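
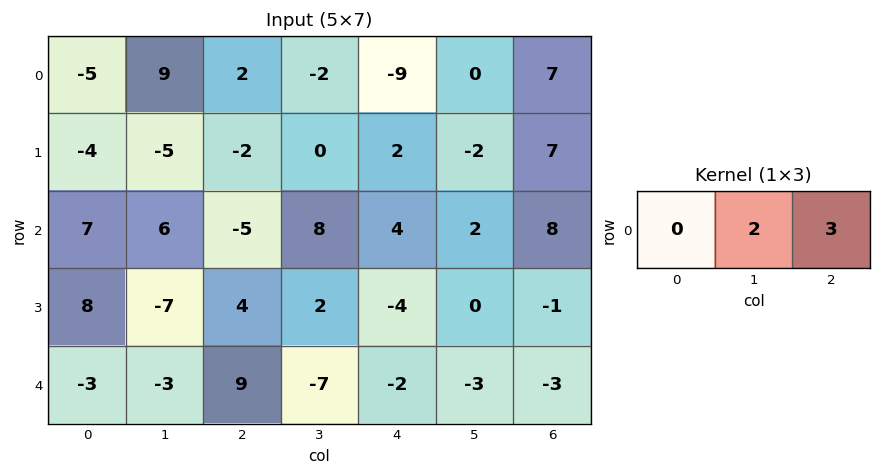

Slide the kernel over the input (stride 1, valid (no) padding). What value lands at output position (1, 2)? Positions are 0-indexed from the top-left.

The receptive field on the input at this output position is [-2 0 2]. Elementwise product with the kernel and sum: 0·2 + 2·3.

6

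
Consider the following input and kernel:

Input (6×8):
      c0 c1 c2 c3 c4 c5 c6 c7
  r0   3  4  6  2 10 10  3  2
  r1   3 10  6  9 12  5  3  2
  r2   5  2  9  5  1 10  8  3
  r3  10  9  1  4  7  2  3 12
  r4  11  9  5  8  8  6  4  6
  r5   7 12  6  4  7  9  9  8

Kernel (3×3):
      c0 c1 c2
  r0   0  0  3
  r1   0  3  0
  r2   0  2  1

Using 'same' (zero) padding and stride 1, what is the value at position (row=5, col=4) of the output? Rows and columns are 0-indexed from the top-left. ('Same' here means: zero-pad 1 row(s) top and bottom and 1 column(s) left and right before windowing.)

The receptive field on the zero-padded input at this output position is [8 8 6 / 4 7 9 / 0 0 0]. Elementwise product with the kernel and sum: 6·3 + 7·3 + 0·2 + 0·1.

39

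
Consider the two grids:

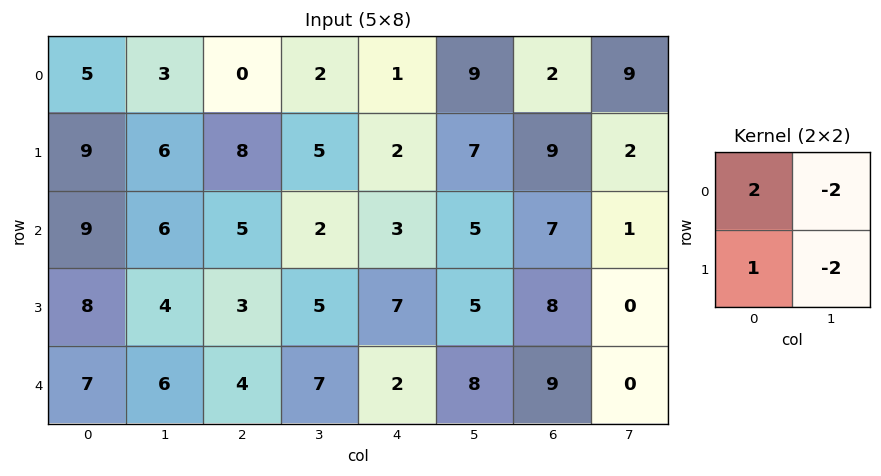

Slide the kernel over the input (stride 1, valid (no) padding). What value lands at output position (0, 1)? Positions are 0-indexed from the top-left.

The receptive field on the input at this output position is [3 0 / 6 8]. Elementwise product with the kernel and sum: 3·2 + 0·-2 + 6·1 + 8·-2.

-4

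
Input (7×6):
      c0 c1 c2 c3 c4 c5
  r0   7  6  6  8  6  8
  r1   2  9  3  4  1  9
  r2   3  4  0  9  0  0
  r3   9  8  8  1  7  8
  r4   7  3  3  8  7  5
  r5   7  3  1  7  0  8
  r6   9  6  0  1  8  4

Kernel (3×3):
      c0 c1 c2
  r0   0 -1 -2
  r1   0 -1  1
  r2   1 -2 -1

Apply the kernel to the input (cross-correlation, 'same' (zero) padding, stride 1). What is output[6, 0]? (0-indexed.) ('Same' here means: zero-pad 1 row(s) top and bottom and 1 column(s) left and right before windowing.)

The receptive field on the zero-padded input at this output position is [0 7 3 / 0 9 6 / 0 0 0]. Elementwise product with the kernel and sum: 7·-1 + 3·-2 + 9·-1 + 6·1 + 0·1 + 0·-2 + 0·-1.

-16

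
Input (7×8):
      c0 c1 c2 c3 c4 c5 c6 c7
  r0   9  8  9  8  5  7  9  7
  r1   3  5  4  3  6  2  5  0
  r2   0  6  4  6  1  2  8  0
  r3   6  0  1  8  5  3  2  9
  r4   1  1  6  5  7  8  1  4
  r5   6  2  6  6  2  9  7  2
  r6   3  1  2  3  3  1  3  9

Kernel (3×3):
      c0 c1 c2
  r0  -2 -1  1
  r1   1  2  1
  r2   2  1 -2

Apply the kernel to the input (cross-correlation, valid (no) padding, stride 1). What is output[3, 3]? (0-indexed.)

The receptive field on the input at this output position is [8 5 3 / 5 7 8 / 6 2 9]. Elementwise product with the kernel and sum: 8·-2 + 5·-1 + 3·1 + 5·1 + 7·2 + 8·1 + 6·2 + 2·1 + 9·-2.

5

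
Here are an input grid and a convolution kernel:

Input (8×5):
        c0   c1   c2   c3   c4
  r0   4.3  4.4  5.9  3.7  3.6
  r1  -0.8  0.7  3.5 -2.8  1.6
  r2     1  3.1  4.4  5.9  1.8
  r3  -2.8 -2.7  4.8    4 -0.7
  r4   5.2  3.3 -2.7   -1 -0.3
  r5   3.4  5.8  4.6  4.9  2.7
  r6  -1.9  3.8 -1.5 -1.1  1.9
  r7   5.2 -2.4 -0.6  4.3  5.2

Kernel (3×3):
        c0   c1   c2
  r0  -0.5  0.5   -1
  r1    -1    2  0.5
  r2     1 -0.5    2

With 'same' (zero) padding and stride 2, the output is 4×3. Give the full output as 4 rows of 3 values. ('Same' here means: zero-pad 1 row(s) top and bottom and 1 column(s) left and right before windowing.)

Output[0,0]: The receptive field on the zero-padded input at this output position is [0 0 0 / 0 4.3 4.4 / 0 -0.8 0.7]. Elementwise product with the kernel and sum: 0·-0.5 + 0·0.5 + 0·-1 + 0·-1 + 4.3·2 + 4.4·0.5 + 0·1 + -0.8·-0.5 + 0.7·2.
Output[0,1]: The receptive field on the zero-padded input at this output position is [0 0 0 / 4.4 5.9 3.7 / 0.7 3.5 -2.8]. Elementwise product with the kernel and sum: 0·-0.5 + 0·0.5 + 0·-1 + 4.4·-1 + 5.9·2 + 3.7·0.5 + 0.7·1 + 3.5·-0.5 + -2.8·2.

12.6 2.6 -0.1
-1.55 15.75 4.25
23.25 3.85 1.6
-13.4 -6.35 5.5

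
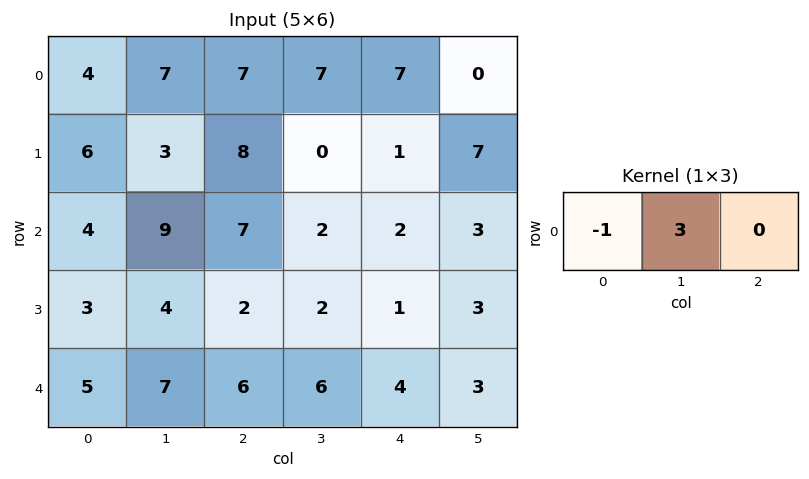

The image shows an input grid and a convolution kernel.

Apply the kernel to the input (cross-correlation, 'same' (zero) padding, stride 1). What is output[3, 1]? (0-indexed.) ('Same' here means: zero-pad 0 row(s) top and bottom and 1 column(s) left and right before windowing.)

The receptive field on the zero-padded input at this output position is [3 4 2]. Elementwise product with the kernel and sum: 3·-1 + 4·3.

9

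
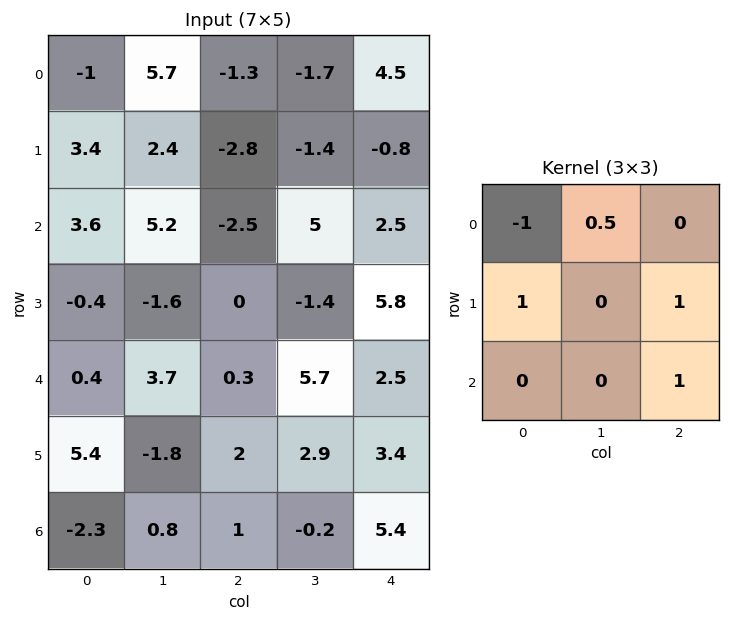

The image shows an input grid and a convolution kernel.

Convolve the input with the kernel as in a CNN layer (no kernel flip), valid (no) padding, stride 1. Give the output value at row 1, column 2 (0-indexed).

The receptive field on the input at this output position is [-2.8 -1.4 -0.8 / -2.5 5 2.5 / 0 -1.4 5.8]. Elementwise product with the kernel and sum: -2.8·-1 + -1.4·0.5 + -2.5·1 + 2.5·1 + 5.8·1.

7.9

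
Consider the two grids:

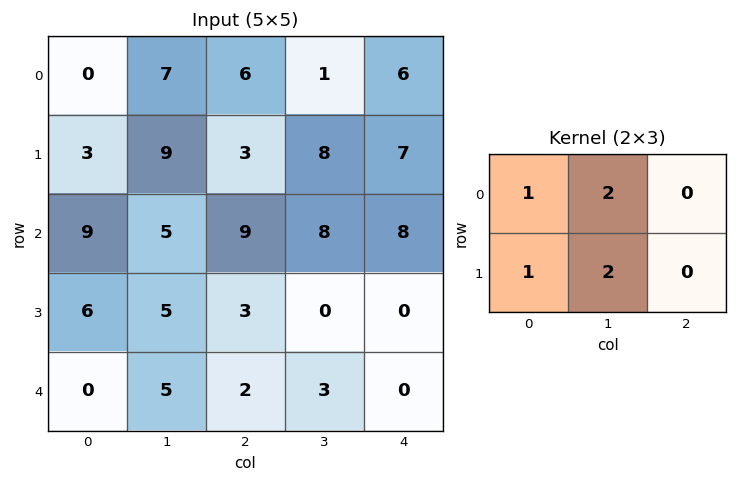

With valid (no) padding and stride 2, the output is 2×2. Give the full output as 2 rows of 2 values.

Output[0,0]: The receptive field on the input at this output position is [0 7 6 / 3 9 3]. Elementwise product with the kernel and sum: 0·1 + 7·2 + 3·1 + 9·2.

35 27
35 28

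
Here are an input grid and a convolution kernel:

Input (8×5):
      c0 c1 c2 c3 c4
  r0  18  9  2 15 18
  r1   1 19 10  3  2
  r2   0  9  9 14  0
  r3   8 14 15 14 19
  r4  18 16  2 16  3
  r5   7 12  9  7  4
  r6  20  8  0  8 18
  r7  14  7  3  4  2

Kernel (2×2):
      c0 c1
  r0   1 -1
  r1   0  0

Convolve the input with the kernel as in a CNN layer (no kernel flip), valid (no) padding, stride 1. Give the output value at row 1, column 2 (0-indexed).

7

The receptive field on the input at this output position is [10 3 / 9 14]. Elementwise product with the kernel and sum: 10·1 + 3·-1.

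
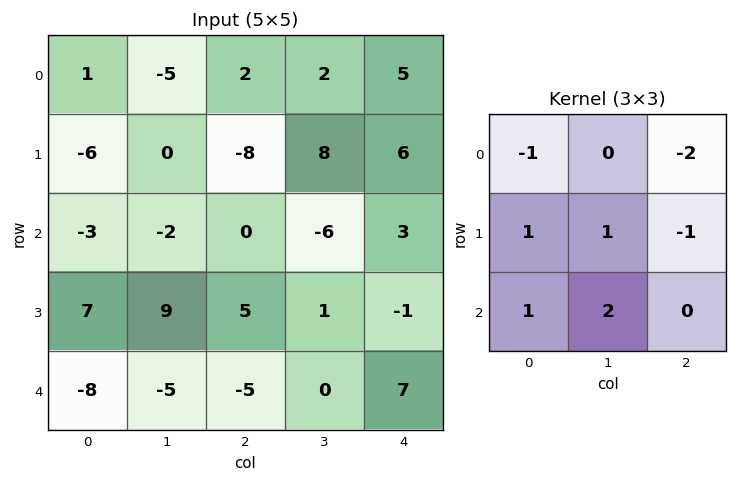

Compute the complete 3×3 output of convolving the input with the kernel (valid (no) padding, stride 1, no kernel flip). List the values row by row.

Output[0,0]: The receptive field on the input at this output position is [1 -5 2 / -6 0 -8 / -3 -2 0]. Elementwise product with the kernel and sum: 1·-1 + 2·-2 + -6·1 + 0·1 + -8·-1 + -3·1 + -2·2.

-10 -17 -30
42 7 -6
-4 12 -4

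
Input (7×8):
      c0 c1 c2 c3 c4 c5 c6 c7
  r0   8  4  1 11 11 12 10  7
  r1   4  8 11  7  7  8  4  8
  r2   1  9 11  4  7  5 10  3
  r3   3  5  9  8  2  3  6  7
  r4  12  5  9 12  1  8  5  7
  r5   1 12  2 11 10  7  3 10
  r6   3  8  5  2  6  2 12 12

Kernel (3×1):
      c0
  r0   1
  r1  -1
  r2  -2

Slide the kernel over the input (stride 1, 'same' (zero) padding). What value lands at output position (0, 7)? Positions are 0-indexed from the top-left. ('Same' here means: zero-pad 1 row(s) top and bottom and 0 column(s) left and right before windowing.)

The receptive field on the zero-padded input at this output position is [0 / 7 / 8]. Elementwise product with the kernel and sum: 0·1 + 7·-1 + 8·-2.

-23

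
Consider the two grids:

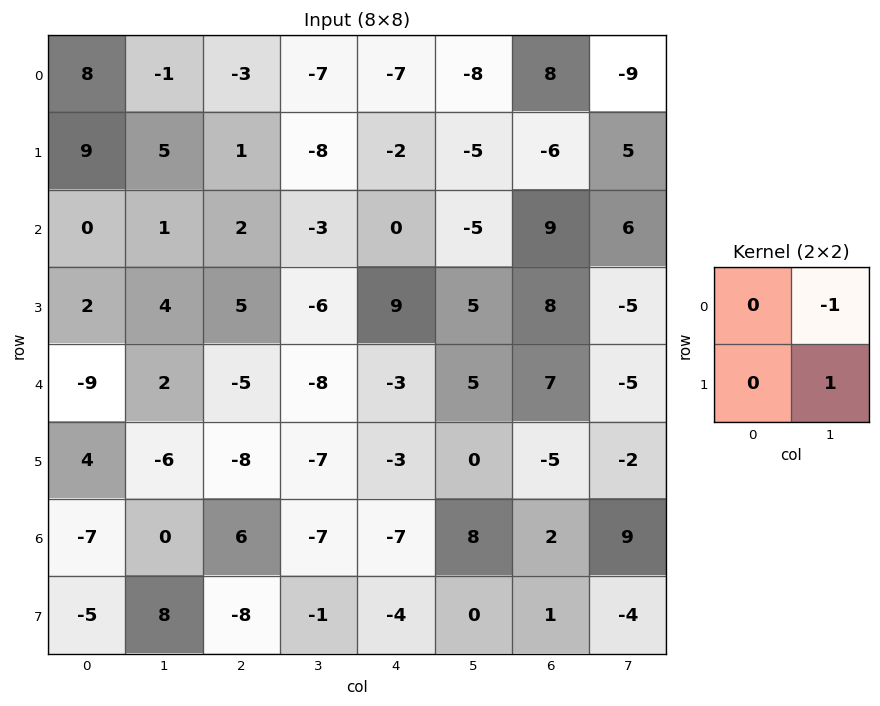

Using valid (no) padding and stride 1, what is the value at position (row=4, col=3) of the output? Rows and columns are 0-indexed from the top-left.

The receptive field on the input at this output position is [-8 -3 / -7 -3]. Elementwise product with the kernel and sum: -3·-1 + -3·1.

0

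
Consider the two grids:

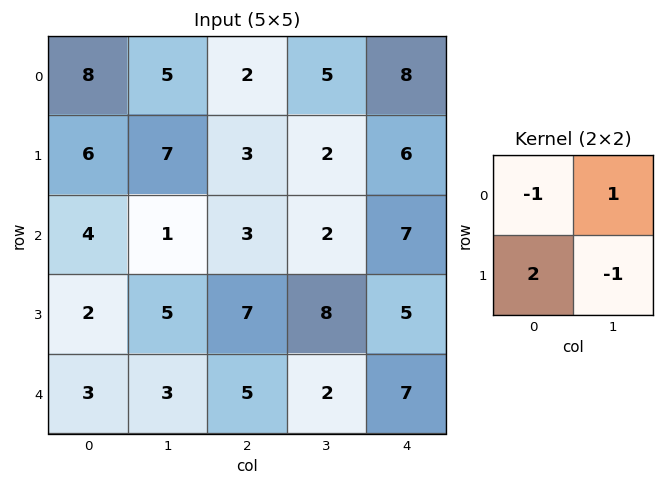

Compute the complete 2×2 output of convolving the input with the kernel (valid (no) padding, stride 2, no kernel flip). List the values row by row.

Output[0,0]: The receptive field on the input at this output position is [8 5 / 6 7]. Elementwise product with the kernel and sum: 8·-1 + 5·1 + 6·2 + 7·-1.

2 7
-4 5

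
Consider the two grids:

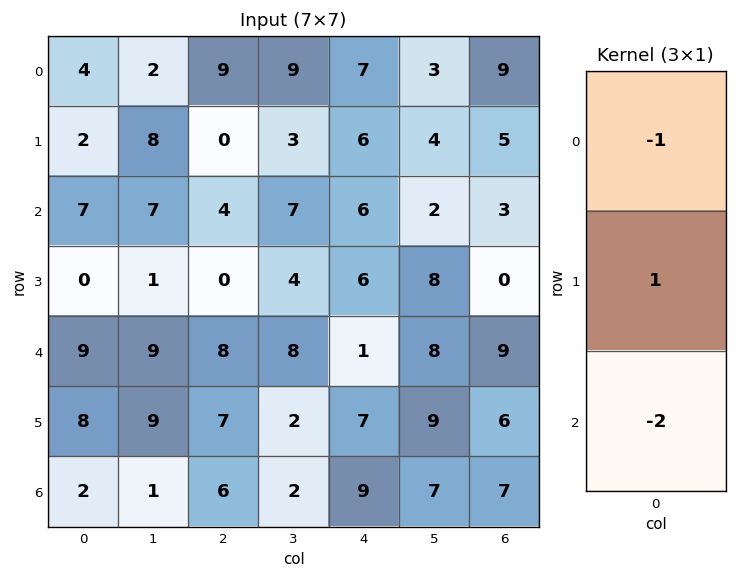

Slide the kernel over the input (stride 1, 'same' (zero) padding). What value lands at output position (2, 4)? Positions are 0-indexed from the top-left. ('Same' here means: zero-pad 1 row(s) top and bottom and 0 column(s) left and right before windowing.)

The receptive field on the zero-padded input at this output position is [6 / 6 / 6]. Elementwise product with the kernel and sum: 6·-1 + 6·1 + 6·-2.

-12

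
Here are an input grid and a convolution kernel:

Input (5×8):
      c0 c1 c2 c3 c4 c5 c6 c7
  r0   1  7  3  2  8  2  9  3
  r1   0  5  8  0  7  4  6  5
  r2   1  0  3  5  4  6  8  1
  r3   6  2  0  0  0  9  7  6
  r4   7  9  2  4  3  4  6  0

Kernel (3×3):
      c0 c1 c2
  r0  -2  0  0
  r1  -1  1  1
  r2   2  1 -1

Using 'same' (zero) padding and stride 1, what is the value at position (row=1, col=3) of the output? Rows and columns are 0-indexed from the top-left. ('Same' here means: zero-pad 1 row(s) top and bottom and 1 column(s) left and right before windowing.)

0

The receptive field on the zero-padded input at this output position is [3 2 8 / 8 0 7 / 3 5 4]. Elementwise product with the kernel and sum: 3·-2 + 8·-1 + 0·1 + 7·1 + 3·2 + 5·1 + 4·-1.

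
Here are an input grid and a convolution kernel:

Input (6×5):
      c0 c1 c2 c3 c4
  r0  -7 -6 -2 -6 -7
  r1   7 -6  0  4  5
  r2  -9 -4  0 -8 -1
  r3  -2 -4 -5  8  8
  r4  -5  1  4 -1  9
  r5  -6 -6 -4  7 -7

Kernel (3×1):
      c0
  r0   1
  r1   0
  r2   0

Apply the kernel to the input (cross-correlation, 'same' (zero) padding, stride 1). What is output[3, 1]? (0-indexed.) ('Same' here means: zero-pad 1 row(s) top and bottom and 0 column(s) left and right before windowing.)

The receptive field on the zero-padded input at this output position is [-4 / -4 / 1]. Elementwise product with the kernel and sum: -4·1.

-4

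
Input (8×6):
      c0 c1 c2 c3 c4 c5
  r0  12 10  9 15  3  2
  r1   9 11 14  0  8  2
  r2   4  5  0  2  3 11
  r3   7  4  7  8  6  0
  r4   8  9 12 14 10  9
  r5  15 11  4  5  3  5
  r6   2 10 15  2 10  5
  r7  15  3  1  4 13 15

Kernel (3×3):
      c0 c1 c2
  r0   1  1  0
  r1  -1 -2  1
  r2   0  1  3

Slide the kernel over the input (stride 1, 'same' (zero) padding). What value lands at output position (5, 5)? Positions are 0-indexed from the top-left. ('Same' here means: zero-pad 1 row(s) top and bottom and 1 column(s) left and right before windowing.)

11

The receptive field on the zero-padded input at this output position is [10 9 0 / 3 5 0 / 10 5 0]. Elementwise product with the kernel and sum: 10·1 + 9·1 + 3·-1 + 5·-2 + 0·1 + 5·1 + 0·3.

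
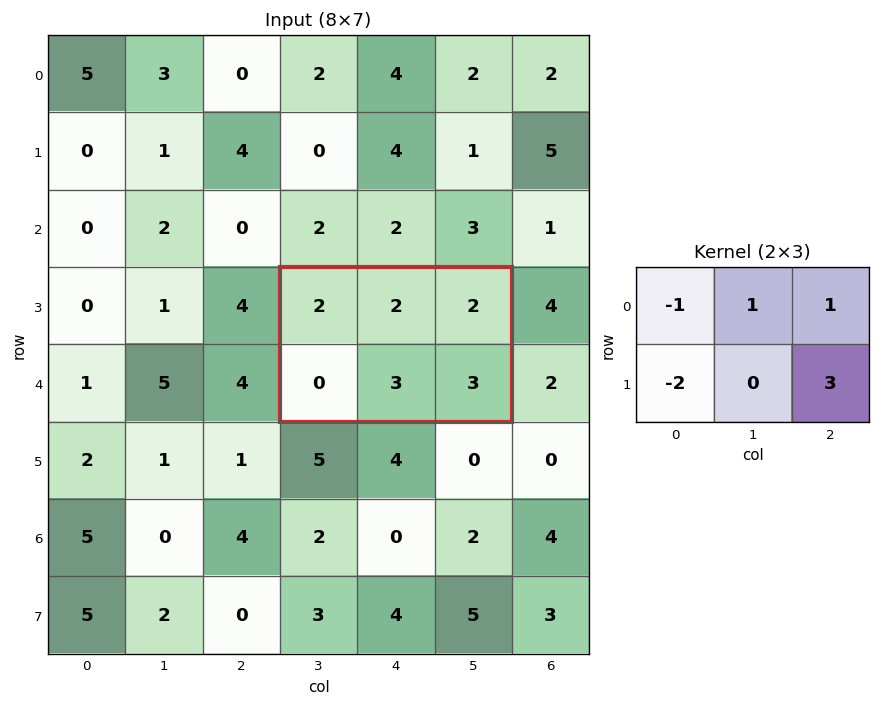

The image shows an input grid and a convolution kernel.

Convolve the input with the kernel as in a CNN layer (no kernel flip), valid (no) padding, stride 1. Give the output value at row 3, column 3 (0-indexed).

11

The receptive field on the input at this output position is [2 2 2 / 0 3 3]. Elementwise product with the kernel and sum: 2·-1 + 2·1 + 2·1 + 0·-2 + 3·3.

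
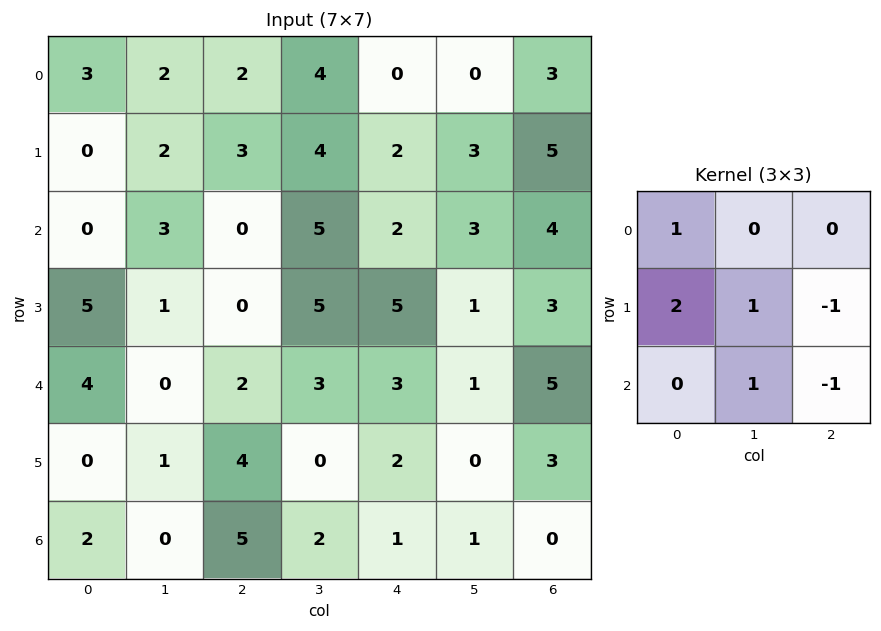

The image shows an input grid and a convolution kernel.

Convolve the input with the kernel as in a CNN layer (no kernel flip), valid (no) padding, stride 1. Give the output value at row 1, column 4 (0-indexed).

3

The receptive field on the input at this output position is [2 3 5 / 2 3 4 / 5 1 3]. Elementwise product with the kernel and sum: 2·1 + 2·2 + 3·1 + 4·-1 + 1·1 + 3·-1.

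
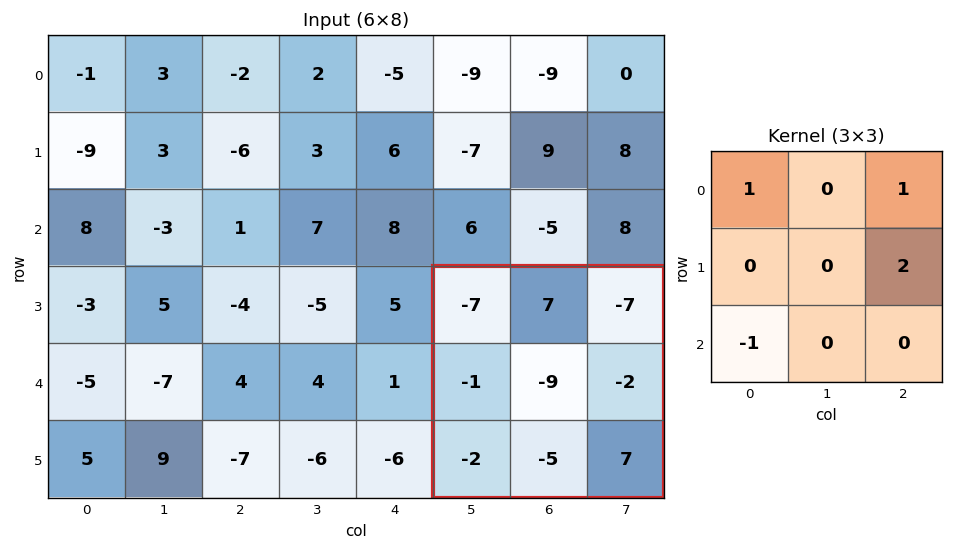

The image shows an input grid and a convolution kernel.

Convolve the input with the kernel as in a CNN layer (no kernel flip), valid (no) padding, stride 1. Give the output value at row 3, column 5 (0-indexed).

The receptive field on the input at this output position is [-7 7 -7 / -1 -9 -2 / -2 -5 7]. Elementwise product with the kernel and sum: -7·1 + -7·1 + -2·2 + -2·-1.

-16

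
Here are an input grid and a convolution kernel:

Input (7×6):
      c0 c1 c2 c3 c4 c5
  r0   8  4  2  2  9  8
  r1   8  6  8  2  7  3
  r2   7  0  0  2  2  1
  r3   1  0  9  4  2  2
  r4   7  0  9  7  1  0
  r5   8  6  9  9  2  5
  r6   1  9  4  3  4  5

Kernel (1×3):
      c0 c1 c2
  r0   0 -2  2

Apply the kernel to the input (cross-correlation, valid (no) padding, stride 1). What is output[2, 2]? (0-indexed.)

The receptive field on the input at this output position is [0 2 2]. Elementwise product with the kernel and sum: 2·-2 + 2·2.

0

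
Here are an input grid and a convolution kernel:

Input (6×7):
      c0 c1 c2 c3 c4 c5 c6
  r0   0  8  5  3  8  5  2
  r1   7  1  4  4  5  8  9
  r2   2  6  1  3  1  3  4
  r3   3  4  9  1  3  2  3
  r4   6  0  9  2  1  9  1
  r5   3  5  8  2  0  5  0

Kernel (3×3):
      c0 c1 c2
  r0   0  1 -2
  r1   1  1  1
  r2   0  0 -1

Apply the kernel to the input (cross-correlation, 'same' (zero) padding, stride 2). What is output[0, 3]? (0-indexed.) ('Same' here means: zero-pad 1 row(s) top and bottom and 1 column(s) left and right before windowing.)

7

The receptive field on the zero-padded input at this output position is [0 0 0 / 5 2 0 / 8 9 0]. Elementwise product with the kernel and sum: 0·1 + 0·-2 + 5·1 + 2·1 + 0·1 + 0·-1.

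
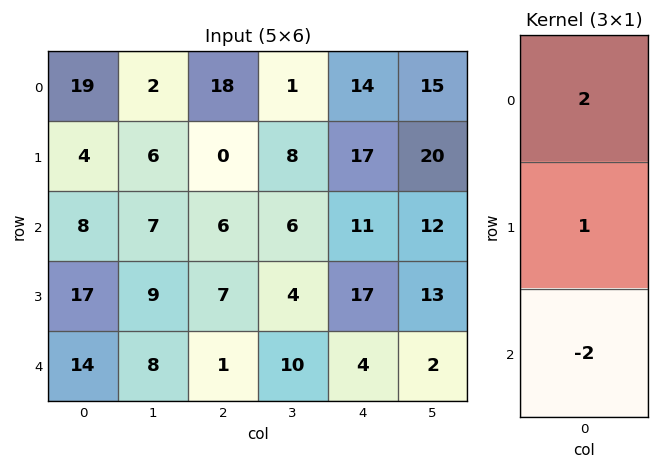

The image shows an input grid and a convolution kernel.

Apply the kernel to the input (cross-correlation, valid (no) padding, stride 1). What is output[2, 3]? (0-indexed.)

The receptive field on the input at this output position is [6 / 4 / 10]. Elementwise product with the kernel and sum: 6·2 + 4·1 + 10·-2.

-4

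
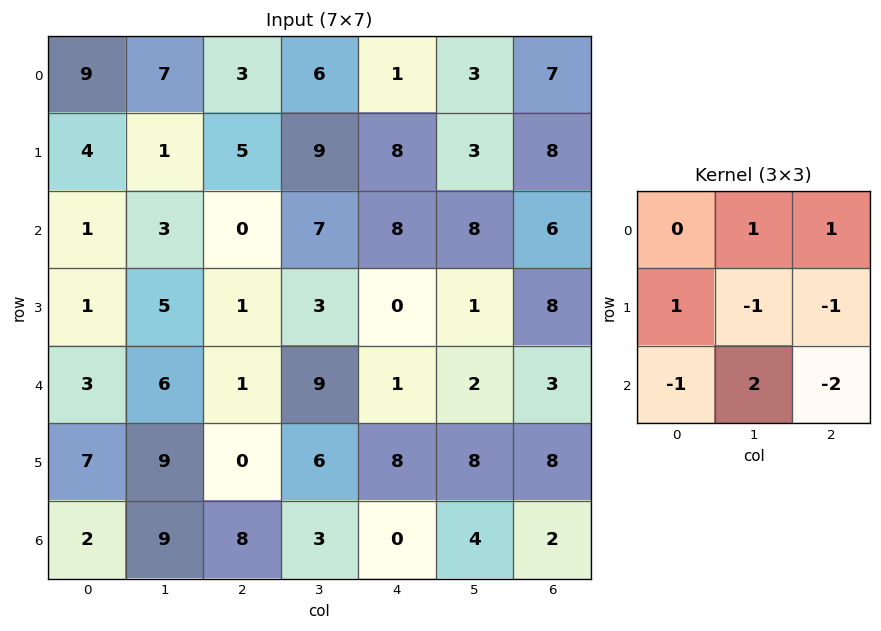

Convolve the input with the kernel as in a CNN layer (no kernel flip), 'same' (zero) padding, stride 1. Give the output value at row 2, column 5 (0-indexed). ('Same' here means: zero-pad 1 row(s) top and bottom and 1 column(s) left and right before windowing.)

The receptive field on the zero-padded input at this output position is [8 3 8 / 8 8 6 / 0 1 8]. Elementwise product with the kernel and sum: 3·1 + 8·1 + 8·1 + 8·-1 + 6·-1 + 0·-1 + 1·2 + 8·-2.

-9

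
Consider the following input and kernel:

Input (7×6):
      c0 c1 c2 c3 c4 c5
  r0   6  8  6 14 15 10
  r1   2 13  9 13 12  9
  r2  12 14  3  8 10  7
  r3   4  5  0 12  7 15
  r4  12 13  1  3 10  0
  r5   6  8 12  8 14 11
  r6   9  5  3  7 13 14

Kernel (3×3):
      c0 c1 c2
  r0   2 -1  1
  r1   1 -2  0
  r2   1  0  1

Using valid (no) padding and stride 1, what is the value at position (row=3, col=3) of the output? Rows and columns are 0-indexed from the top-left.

The receptive field on the input at this output position is [12 7 15 / 3 10 0 / 8 14 11]. Elementwise product with the kernel and sum: 12·2 + 7·-1 + 15·1 + 3·1 + 10·-2 + 8·1 + 11·1.

34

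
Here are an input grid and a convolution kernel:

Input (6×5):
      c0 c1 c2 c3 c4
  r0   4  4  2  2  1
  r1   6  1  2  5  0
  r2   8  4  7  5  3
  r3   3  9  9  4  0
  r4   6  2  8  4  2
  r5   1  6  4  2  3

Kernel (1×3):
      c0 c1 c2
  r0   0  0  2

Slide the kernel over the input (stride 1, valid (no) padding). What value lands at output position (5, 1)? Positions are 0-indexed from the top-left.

The receptive field on the input at this output position is [6 4 2]. Elementwise product with the kernel and sum: 2·2.

4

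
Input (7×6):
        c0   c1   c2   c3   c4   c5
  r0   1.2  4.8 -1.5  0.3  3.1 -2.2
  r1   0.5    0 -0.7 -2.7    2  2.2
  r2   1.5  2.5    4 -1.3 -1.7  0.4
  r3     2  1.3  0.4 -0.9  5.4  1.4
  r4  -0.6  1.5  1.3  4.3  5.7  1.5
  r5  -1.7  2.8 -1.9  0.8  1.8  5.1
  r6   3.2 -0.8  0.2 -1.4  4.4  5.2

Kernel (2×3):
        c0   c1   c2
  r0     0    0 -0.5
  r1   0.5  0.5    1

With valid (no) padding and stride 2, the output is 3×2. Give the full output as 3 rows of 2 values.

0.3 -1.25
0.05 6
-2 -1.6

Output[0,0]: The receptive field on the input at this output position is [1.2 4.8 -1.5 / 0.5 0 -0.7]. Elementwise product with the kernel and sum: -1.5·-0.5 + 0.5·0.5 + 0·0.5 + -0.7·1.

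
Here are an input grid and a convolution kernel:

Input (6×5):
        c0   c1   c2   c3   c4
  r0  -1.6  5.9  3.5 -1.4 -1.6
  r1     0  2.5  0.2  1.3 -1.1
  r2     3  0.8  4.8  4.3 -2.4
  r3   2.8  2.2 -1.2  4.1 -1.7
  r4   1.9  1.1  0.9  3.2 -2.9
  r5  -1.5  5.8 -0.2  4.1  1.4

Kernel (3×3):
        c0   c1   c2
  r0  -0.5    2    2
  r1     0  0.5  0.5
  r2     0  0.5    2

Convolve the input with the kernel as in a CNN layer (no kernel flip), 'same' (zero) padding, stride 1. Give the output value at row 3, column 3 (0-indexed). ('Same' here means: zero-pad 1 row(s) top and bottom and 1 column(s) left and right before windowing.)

The receptive field on the zero-padded input at this output position is [4.8 4.3 -2.4 / -1.2 4.1 -1.7 / 0.9 3.2 -2.9]. Elementwise product with the kernel and sum: 4.8·-0.5 + 4.3·2 + -2.4·2 + 4.1·0.5 + -1.7·0.5 + 3.2·0.5 + -2.9·2.

-1.6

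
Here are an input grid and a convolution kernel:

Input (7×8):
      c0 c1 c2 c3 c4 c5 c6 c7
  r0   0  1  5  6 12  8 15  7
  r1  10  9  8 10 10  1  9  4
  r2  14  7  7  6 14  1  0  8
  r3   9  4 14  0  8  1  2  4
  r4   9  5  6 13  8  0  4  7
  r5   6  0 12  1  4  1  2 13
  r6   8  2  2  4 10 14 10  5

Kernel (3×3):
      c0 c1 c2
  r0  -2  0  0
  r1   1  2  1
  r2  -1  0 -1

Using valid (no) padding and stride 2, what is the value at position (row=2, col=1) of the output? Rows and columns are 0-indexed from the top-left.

The receptive field on the input at this output position is [6 13 8 / 12 1 4 / 2 4 10]. Elementwise product with the kernel and sum: 6·-2 + 12·1 + 1·2 + 4·1 + 2·-1 + 10·-1.

-6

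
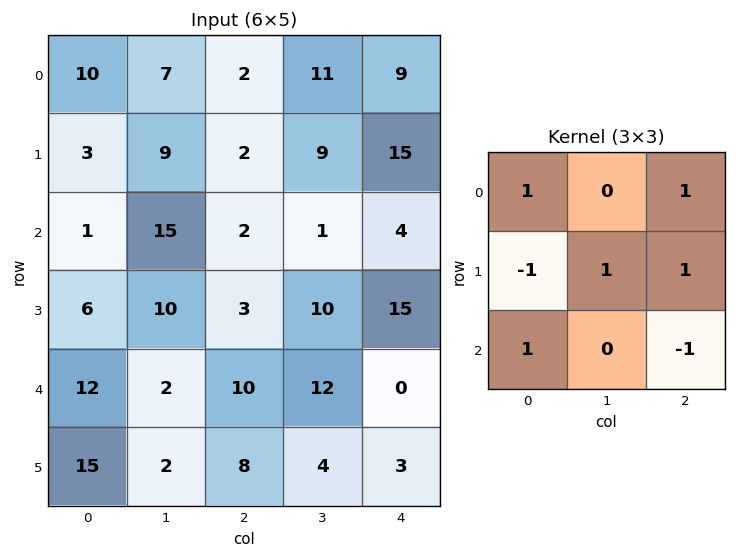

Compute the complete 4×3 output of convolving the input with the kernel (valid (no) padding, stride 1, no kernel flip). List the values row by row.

19 34 31
24 6 8
12 9 38
16 38 25

Output[0,0]: The receptive field on the input at this output position is [10 7 2 / 3 9 2 / 1 15 2]. Elementwise product with the kernel and sum: 10·1 + 2·1 + 3·-1 + 9·1 + 2·1 + 1·1 + 2·-1.
Output[0,1]: The receptive field on the input at this output position is [7 2 11 / 9 2 9 / 15 2 1]. Elementwise product with the kernel and sum: 7·1 + 11·1 + 9·-1 + 2·1 + 9·1 + 15·1 + 1·-1.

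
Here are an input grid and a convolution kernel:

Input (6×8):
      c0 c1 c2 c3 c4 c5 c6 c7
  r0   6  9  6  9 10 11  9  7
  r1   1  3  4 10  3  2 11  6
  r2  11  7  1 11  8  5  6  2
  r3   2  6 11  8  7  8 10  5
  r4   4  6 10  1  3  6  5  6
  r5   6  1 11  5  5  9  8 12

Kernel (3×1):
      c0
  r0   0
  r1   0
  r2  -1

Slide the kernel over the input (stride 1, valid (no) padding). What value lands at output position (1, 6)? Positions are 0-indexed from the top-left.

-10

The receptive field on the input at this output position is [11 / 6 / 10]. Elementwise product with the kernel and sum: 10·-1.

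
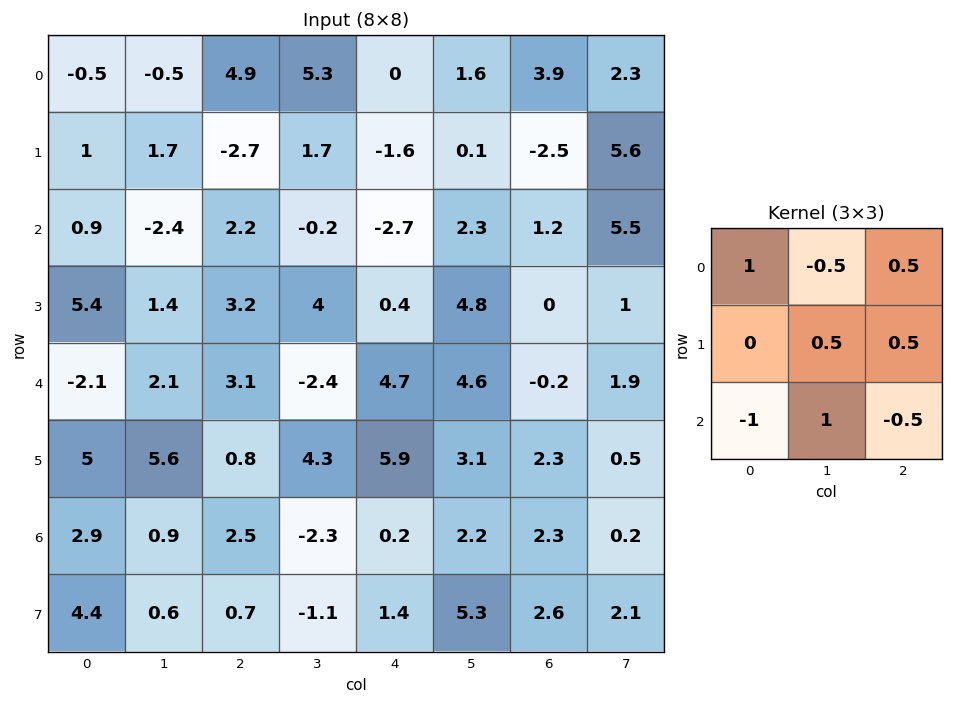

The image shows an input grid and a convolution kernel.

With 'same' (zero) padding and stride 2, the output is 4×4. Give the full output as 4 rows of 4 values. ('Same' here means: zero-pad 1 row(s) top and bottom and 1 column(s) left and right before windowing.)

Output[0,0]: The receptive field on the zero-padded input at this output position is [0 0 0 / 0 -0.5 -0.5 / 0 1 1.7]. Elementwise product with the kernel and sum: 0·1 + 0·-0.5 + 0·0.5 + -0.5·0.5 + -0.5·0.5 + 0·-1 + 1·1 + 1.7·-0.5.

-0.35 -0.15 -2.55 -2.3
4.3 4.7 -3.65 2.2
0.2 -4.8 10.9 5.1
6.3 8.1 3.95 -0.3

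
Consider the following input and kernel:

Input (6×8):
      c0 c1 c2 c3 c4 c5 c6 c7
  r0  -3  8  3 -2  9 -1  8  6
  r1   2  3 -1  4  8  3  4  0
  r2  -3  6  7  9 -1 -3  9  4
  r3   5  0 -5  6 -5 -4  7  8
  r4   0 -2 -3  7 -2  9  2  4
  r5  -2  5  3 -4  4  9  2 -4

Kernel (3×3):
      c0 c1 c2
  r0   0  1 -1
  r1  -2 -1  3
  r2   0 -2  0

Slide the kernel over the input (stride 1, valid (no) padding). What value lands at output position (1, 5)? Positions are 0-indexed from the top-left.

The receptive field on the input at this output position is [3 4 0 / -3 9 4 / -4 7 8]. Elementwise product with the kernel and sum: 4·1 + 0·-1 + -3·-2 + 9·-1 + 4·3 + 7·-2.

-1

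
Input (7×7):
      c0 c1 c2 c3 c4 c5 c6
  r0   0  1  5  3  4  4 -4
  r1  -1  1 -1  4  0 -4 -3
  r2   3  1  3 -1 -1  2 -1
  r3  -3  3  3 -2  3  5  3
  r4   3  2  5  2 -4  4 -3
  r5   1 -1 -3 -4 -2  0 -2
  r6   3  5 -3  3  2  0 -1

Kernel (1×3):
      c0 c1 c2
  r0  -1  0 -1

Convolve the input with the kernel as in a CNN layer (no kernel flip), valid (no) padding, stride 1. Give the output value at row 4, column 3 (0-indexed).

-6

The receptive field on the input at this output position is [2 -4 4]. Elementwise product with the kernel and sum: 2·-1 + 4·-1.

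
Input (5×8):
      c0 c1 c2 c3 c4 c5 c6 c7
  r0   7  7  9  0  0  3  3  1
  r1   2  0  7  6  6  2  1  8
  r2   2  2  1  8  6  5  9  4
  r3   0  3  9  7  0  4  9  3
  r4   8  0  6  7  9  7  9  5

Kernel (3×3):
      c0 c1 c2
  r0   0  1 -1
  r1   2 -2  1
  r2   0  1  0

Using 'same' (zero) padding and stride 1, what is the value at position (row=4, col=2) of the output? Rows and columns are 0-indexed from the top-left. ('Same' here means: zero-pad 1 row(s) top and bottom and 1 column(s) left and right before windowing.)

The receptive field on the zero-padded input at this output position is [3 9 7 / 0 6 7 / 0 0 0]. Elementwise product with the kernel and sum: 9·1 + 7·-1 + 0·2 + 6·-2 + 7·1 + 0·1.

-3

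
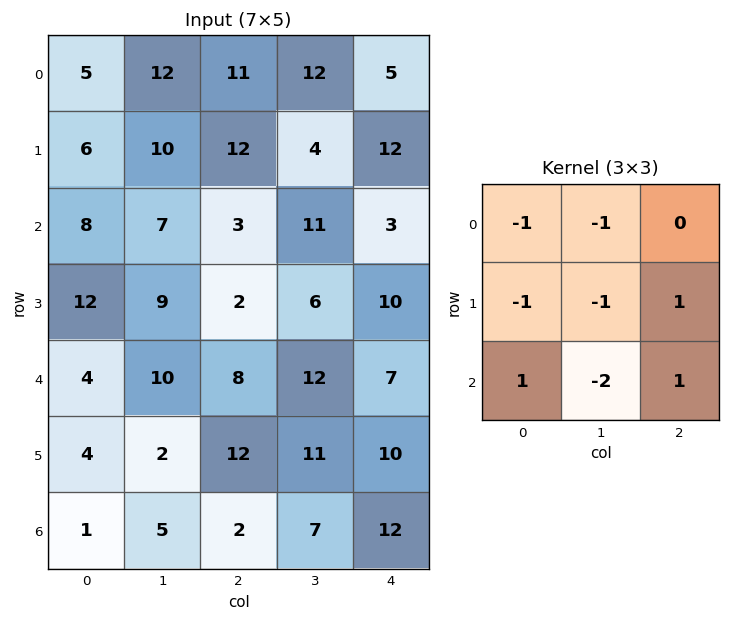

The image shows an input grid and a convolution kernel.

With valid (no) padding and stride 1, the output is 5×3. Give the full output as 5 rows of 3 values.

Output[0,0]: The receptive field on the input at this output position is [5 12 11 / 6 10 12 / 8 7 3]. Elementwise product with the kernel and sum: 5·-1 + 12·-1 + 6·-1 + 10·-1 + 12·1 + 8·1 + 7·-2 + 3·1.
Output[0,1]: The receptive field on the input at this output position is [12 11 12 / 10 12 4 / 7 3 11]. Elementwise product with the kernel and sum: 12·-1 + 11·-1 + 10·-1 + 12·-1 + 4·1 + 7·1 + 3·-2 + 11·1.

-24 -29 -43
-32 -10 -27
-42 -9 -21
-15 -28 -21
-15 -13 -33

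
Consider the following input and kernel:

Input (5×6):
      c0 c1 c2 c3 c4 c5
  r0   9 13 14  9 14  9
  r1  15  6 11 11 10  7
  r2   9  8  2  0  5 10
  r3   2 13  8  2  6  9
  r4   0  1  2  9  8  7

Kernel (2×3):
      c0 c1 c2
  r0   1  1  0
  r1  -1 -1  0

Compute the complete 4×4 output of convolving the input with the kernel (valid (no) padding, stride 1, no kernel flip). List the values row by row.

1 10 1 2
4 7 20 16
2 -11 -8 -3
14 18 -1 -9

Output[0,0]: The receptive field on the input at this output position is [9 13 14 / 15 6 11]. Elementwise product with the kernel and sum: 9·1 + 13·1 + 15·-1 + 6·-1.
Output[0,1]: The receptive field on the input at this output position is [13 14 9 / 6 11 11]. Elementwise product with the kernel and sum: 13·1 + 14·1 + 6·-1 + 11·-1.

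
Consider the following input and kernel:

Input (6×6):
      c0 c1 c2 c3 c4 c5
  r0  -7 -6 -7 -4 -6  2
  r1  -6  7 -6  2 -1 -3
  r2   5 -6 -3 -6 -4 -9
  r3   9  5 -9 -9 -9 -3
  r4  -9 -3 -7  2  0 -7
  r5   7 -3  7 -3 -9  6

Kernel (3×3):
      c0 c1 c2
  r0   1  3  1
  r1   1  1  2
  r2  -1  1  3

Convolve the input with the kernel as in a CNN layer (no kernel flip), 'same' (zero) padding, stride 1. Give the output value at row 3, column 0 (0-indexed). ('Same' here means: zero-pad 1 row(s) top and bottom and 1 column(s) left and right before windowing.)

10

The receptive field on the zero-padded input at this output position is [0 5 -6 / 0 9 5 / 0 -9 -3]. Elementwise product with the kernel and sum: 0·1 + 5·3 + -6·1 + 0·1 + 9·1 + 5·2 + 0·-1 + -9·1 + -3·3.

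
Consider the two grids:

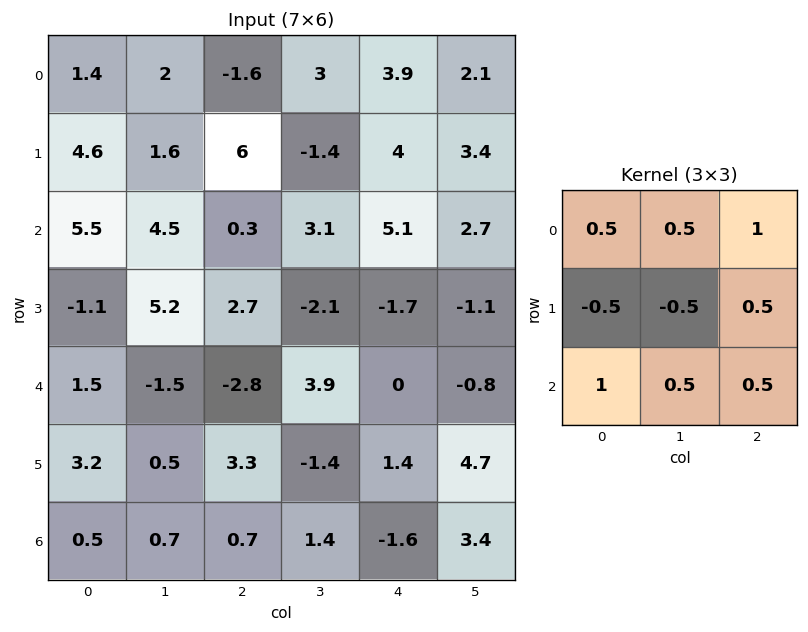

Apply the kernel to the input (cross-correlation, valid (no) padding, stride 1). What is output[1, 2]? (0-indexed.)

The receptive field on the input at this output position is [6 -1.4 4 / 0.3 3.1 5.1 / 2.7 -2.1 -1.7]. Elementwise product with the kernel and sum: 6·0.5 + -1.4·0.5 + 4·1 + 0.3·-0.5 + 3.1·-0.5 + 5.1·0.5 + 2.7·1 + -2.1·0.5 + -1.7·0.5.

7.95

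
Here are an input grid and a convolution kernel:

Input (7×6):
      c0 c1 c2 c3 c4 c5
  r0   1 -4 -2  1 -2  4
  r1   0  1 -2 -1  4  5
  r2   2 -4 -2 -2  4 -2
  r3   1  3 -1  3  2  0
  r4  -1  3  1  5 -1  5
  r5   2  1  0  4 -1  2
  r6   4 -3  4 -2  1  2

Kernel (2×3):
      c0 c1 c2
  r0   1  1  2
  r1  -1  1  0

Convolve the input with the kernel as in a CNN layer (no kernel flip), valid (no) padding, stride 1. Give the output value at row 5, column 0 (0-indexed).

The receptive field on the input at this output position is [2 1 0 / 4 -3 4]. Elementwise product with the kernel and sum: 2·1 + 1·1 + 0·2 + 4·-1 + -3·1.

-4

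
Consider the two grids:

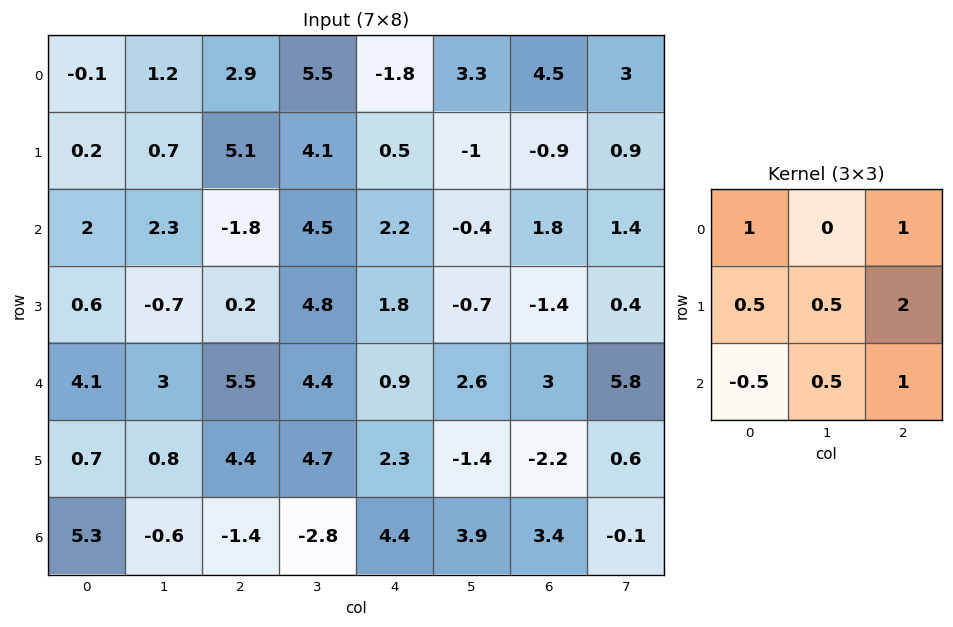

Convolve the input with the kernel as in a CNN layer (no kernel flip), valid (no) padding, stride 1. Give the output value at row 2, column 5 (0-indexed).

6.75

The receptive field on the input at this output position is [-0.4 1.8 1.4 / -0.7 -1.4 0.4 / 2.6 3 5.8]. Elementwise product with the kernel and sum: -0.4·1 + 1.4·1 + -0.7·0.5 + -1.4·0.5 + 0.4·2 + 2.6·-0.5 + 3·0.5 + 5.8·1.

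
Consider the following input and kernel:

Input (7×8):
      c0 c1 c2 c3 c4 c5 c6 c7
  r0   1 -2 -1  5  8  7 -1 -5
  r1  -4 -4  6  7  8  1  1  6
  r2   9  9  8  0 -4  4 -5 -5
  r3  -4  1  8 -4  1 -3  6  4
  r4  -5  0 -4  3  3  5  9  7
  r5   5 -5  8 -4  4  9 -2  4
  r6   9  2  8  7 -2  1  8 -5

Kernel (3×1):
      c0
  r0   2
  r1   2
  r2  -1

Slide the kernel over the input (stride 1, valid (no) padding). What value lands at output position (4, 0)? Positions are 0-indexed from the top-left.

The receptive field on the input at this output position is [-5 / 5 / 9]. Elementwise product with the kernel and sum: -5·2 + 5·2 + 9·-1.

-9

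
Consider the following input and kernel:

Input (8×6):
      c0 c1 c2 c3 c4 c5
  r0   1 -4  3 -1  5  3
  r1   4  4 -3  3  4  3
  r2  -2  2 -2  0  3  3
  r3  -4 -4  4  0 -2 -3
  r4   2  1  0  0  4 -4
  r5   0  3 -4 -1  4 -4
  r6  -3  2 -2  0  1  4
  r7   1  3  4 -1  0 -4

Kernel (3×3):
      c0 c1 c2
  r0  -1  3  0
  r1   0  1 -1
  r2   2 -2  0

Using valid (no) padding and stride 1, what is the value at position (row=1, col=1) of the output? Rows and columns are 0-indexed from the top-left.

The receptive field on the input at this output position is [4 -3 3 / 2 -2 0 / -4 4 0]. Elementwise product with the kernel and sum: 4·-1 + -3·3 + -2·1 + 0·-1 + -4·2 + 4·-2.

-31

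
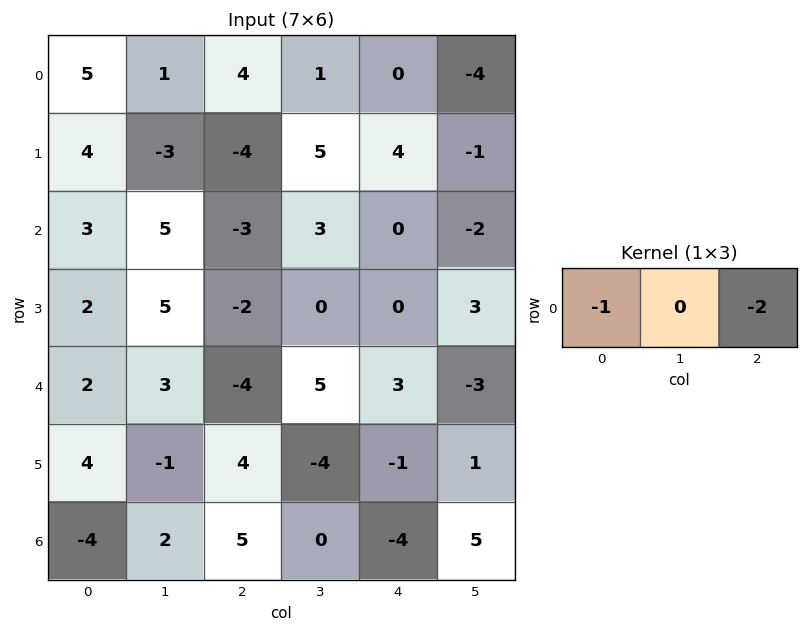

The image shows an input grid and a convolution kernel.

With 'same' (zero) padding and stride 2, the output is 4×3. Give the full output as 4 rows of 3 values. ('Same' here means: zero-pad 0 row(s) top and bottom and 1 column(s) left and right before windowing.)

Output[0,0]: The receptive field on the zero-padded input at this output position is [0 5 1]. Elementwise product with the kernel and sum: 0·-1 + 1·-2.

-2 -3 7
-10 -11 1
-6 -13 1
-4 -2 -10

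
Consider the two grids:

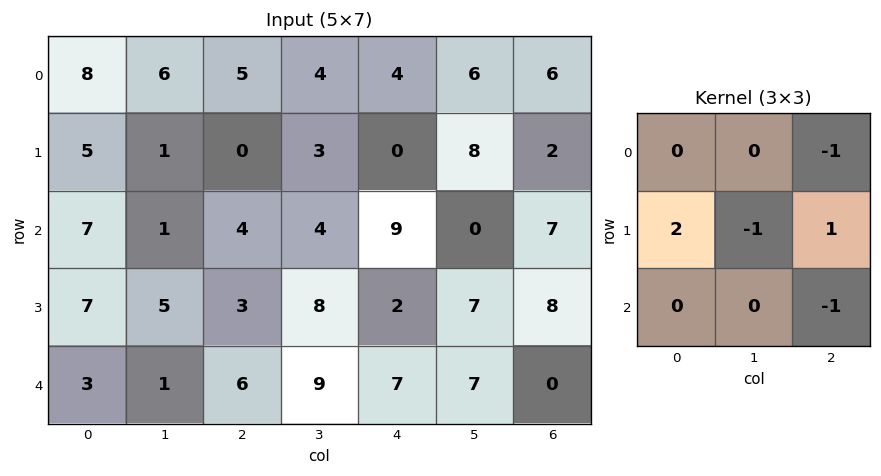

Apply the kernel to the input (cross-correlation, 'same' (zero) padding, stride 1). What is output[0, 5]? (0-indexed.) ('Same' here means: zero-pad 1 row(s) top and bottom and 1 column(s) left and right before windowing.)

The receptive field on the zero-padded input at this output position is [0 0 0 / 4 6 6 / 0 8 2]. Elementwise product with the kernel and sum: 0·-1 + 4·2 + 6·-1 + 6·1 + 2·-1.

6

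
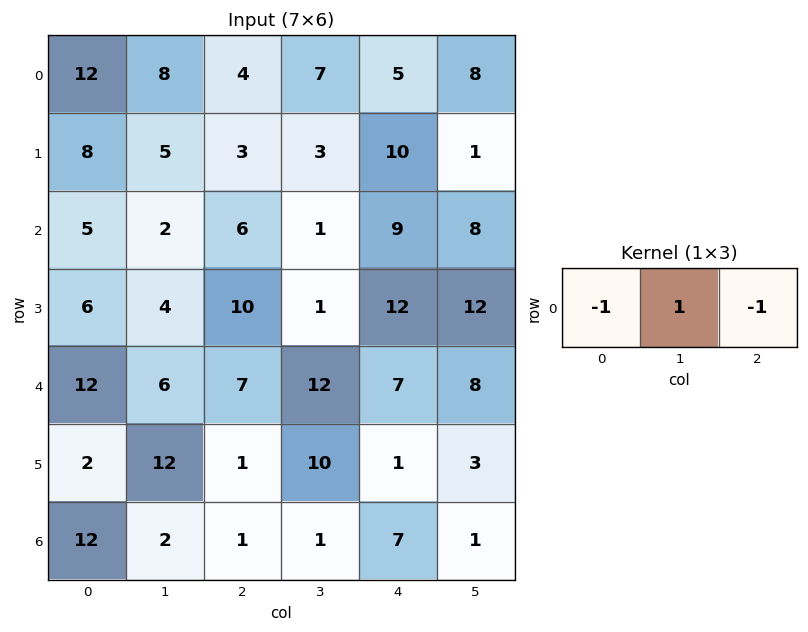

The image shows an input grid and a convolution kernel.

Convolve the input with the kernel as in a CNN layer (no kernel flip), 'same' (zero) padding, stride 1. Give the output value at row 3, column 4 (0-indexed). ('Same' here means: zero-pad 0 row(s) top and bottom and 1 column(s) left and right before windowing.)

The receptive field on the zero-padded input at this output position is [1 12 12]. Elementwise product with the kernel and sum: 1·-1 + 12·1 + 12·-1.

-1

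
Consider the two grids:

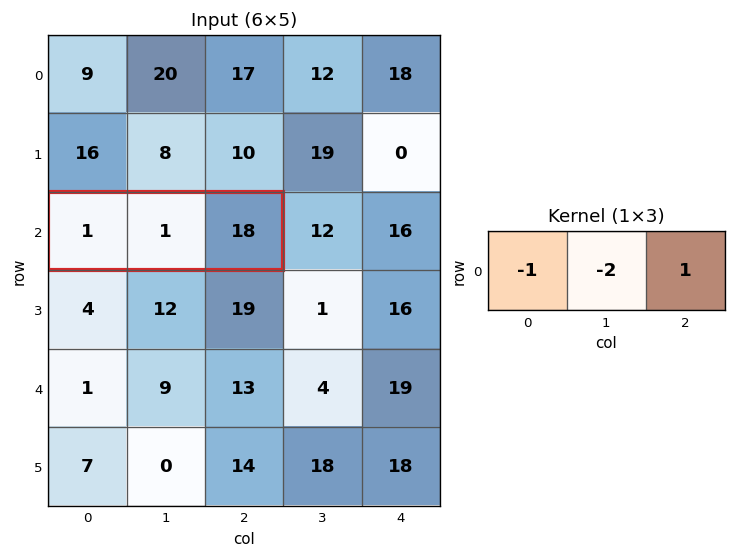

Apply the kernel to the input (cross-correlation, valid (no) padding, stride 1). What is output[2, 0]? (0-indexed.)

The receptive field on the input at this output position is [1 1 18]. Elementwise product with the kernel and sum: 1·-1 + 1·-2 + 18·1.

15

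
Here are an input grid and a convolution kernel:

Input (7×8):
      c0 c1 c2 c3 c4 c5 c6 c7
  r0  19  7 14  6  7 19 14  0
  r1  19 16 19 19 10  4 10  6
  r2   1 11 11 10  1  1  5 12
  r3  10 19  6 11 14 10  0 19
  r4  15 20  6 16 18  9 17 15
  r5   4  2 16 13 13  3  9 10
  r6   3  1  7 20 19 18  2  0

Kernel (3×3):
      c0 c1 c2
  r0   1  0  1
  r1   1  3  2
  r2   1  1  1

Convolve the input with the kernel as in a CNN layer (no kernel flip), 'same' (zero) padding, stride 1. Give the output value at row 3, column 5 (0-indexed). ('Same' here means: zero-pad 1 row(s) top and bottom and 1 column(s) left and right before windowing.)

94

The receptive field on the zero-padded input at this output position is [1 1 5 / 14 10 0 / 18 9 17]. Elementwise product with the kernel and sum: 1·1 + 5·1 + 14·1 + 10·3 + 0·2 + 18·1 + 9·1 + 17·1.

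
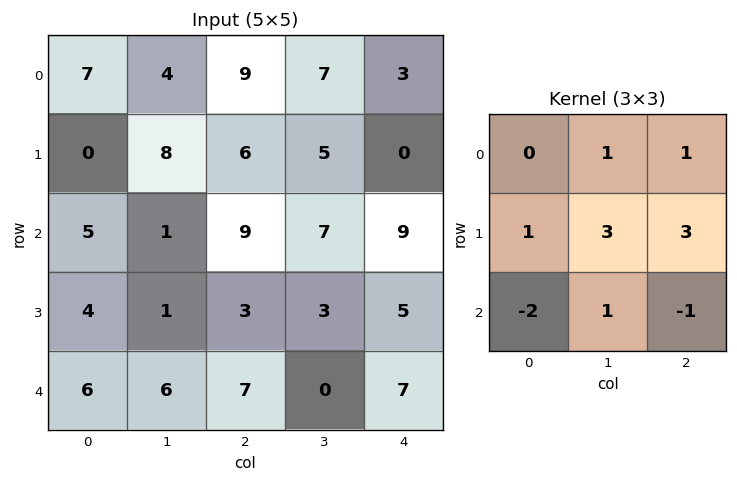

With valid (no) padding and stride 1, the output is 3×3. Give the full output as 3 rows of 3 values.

37 57 11
39 58 54
13 30 22

Output[0,0]: The receptive field on the input at this output position is [7 4 9 / 0 8 6 / 5 1 9]. Elementwise product with the kernel and sum: 4·1 + 9·1 + 0·1 + 8·3 + 6·3 + 5·-2 + 1·1 + 9·-1.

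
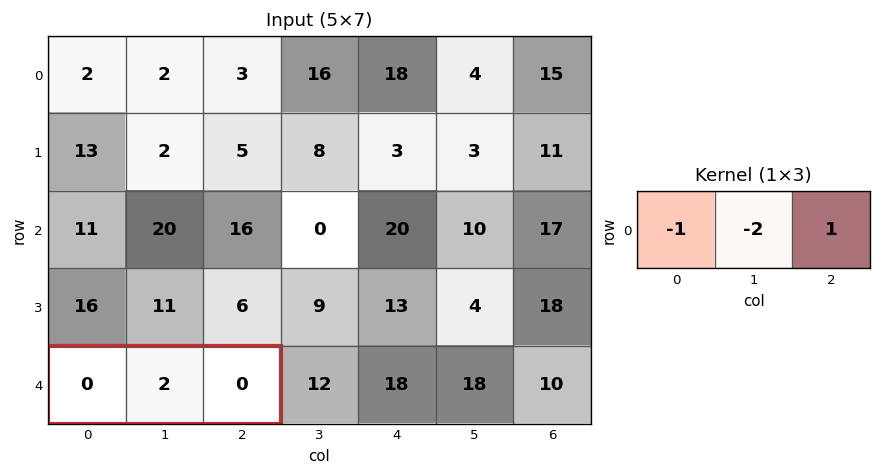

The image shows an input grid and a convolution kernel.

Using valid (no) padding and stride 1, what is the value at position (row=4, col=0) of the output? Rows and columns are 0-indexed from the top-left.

The receptive field on the input at this output position is [0 2 0]. Elementwise product with the kernel and sum: 0·-1 + 2·-2 + 0·1.

-4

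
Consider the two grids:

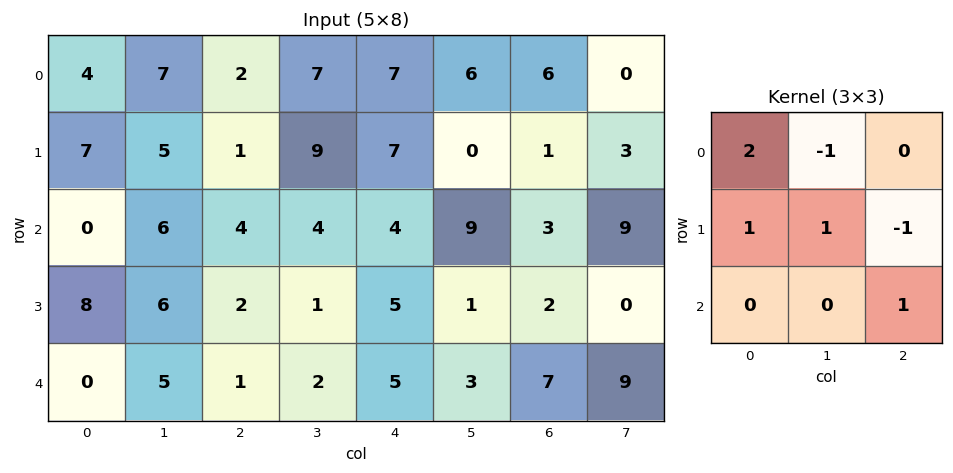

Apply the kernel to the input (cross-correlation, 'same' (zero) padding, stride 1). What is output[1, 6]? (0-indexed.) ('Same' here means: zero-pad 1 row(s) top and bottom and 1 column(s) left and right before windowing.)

13

The receptive field on the zero-padded input at this output position is [6 6 0 / 0 1 3 / 9 3 9]. Elementwise product with the kernel and sum: 6·2 + 6·-1 + 0·1 + 1·1 + 3·-1 + 9·1.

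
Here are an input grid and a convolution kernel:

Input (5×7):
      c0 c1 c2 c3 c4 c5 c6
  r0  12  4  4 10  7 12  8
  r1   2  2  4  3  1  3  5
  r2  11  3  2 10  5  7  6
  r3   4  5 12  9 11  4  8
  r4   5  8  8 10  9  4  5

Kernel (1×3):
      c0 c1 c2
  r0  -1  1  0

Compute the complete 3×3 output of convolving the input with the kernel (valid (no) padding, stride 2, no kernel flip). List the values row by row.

Output[0,0]: The receptive field on the input at this output position is [12 4 4]. Elementwise product with the kernel and sum: 12·-1 + 4·1.

-8 6 5
-8 8 2
3 2 -5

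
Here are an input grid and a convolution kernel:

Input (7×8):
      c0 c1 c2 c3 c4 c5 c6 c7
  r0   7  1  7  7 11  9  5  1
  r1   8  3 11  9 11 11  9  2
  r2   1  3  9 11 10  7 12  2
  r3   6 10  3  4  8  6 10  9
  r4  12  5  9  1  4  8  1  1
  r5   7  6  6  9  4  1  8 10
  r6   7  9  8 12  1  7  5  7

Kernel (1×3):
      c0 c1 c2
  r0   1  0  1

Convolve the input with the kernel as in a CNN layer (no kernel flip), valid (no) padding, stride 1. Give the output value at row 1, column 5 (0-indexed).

13

The receptive field on the input at this output position is [11 9 2]. Elementwise product with the kernel and sum: 11·1 + 2·1.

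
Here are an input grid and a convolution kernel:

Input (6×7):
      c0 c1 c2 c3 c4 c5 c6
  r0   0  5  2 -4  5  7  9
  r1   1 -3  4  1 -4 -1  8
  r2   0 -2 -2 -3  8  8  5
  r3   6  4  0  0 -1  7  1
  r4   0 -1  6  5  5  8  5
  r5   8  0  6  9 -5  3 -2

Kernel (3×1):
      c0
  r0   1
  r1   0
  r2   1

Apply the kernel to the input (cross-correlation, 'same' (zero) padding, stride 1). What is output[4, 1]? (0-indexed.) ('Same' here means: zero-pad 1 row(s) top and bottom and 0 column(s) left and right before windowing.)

4

The receptive field on the zero-padded input at this output position is [4 / -1 / 0]. Elementwise product with the kernel and sum: 4·1 + 0·1.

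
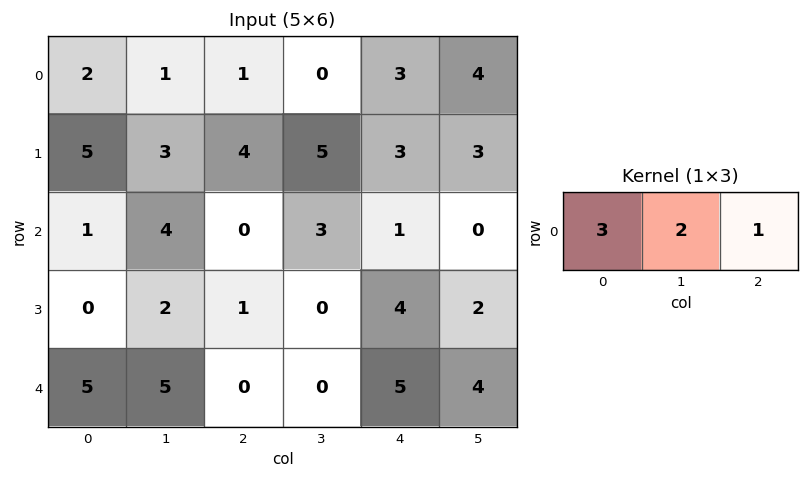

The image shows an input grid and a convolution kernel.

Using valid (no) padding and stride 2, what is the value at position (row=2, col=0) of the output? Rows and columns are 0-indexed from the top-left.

The receptive field on the input at this output position is [5 5 0]. Elementwise product with the kernel and sum: 5·3 + 5·2 + 0·1.

25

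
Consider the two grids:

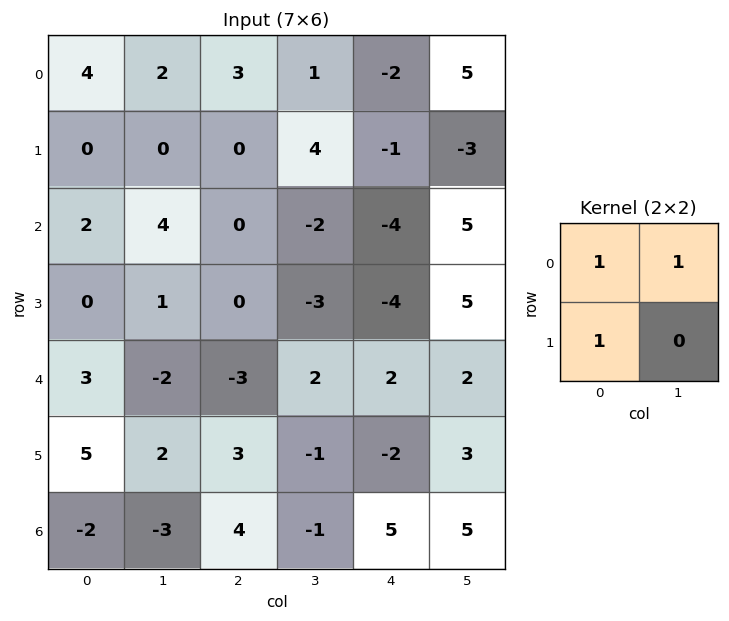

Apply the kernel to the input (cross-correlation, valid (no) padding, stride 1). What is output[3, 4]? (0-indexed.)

3

The receptive field on the input at this output position is [-4 5 / 2 2]. Elementwise product with the kernel and sum: -4·1 + 5·1 + 2·1.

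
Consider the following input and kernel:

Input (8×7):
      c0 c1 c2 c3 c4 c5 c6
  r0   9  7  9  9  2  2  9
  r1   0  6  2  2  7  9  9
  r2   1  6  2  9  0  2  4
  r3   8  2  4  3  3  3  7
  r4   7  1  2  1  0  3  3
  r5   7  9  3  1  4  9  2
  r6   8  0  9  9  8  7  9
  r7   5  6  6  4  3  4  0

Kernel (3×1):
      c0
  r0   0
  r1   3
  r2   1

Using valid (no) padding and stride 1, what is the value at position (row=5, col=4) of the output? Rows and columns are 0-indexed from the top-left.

27

The receptive field on the input at this output position is [4 / 8 / 3]. Elementwise product with the kernel and sum: 8·3 + 3·1.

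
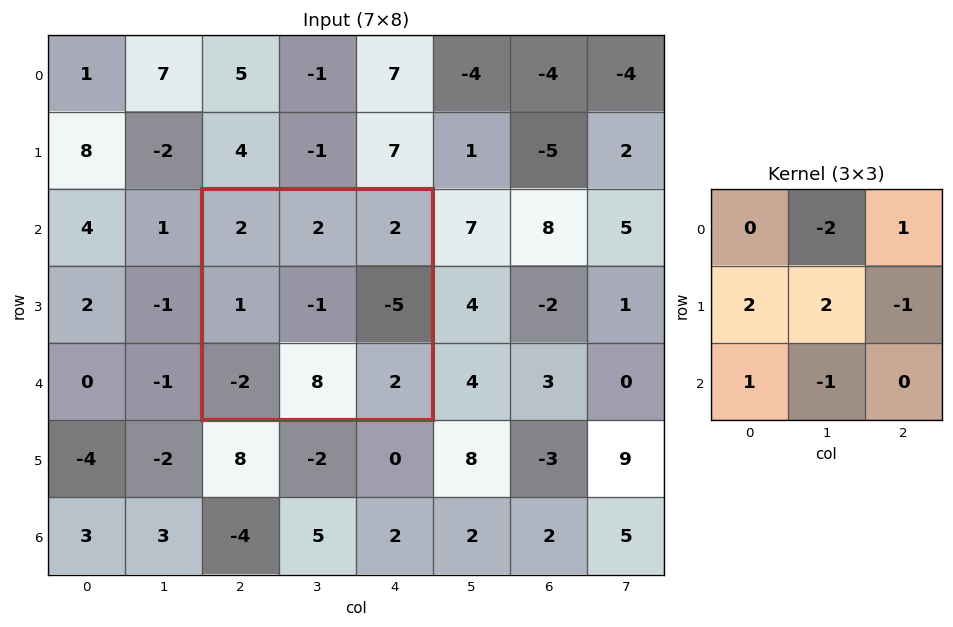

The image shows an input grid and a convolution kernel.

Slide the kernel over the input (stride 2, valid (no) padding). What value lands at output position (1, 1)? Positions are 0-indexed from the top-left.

-7

The receptive field on the input at this output position is [2 2 2 / 1 -1 -5 / -2 8 2]. Elementwise product with the kernel and sum: 2·-2 + 2·1 + 1·2 + -1·2 + -5·-1 + -2·1 + 8·-1.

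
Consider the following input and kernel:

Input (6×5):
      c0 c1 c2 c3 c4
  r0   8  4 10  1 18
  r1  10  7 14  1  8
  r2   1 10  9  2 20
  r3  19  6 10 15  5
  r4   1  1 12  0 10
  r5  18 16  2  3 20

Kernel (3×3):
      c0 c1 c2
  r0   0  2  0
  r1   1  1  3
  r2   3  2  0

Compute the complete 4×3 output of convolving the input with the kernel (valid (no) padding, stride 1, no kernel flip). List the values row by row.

Output[0,0]: The receptive field on the input at this output position is [8 4 10 / 10 7 14 / 1 10 9]. Elementwise product with the kernel and sum: 4·2 + 10·1 + 7·1 + 14·3 + 1·3 + 10·2.
Output[0,1]: The receptive field on the input at this output position is [4 10 1 / 7 14 1 / 10 9 2]. Elementwise product with the kernel and sum: 10·2 + 7·1 + 14·1 + 1·3 + 10·3 + 9·2.

90 92 72
121 91 133
80 106 80
136 85 84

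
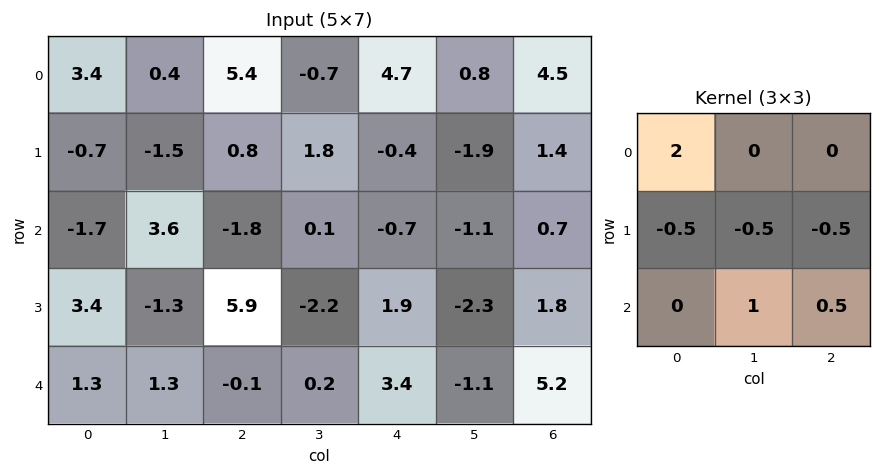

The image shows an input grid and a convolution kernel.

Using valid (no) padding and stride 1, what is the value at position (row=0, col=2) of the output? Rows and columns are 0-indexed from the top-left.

The receptive field on the input at this output position is [5.4 -0.7 4.7 / 0.8 1.8 -0.4 / -1.8 0.1 -0.7]. Elementwise product with the kernel and sum: 5.4·2 + 0.8·-0.5 + 1.8·-0.5 + -0.4·-0.5 + 0.1·1 + -0.7·0.5.

9.45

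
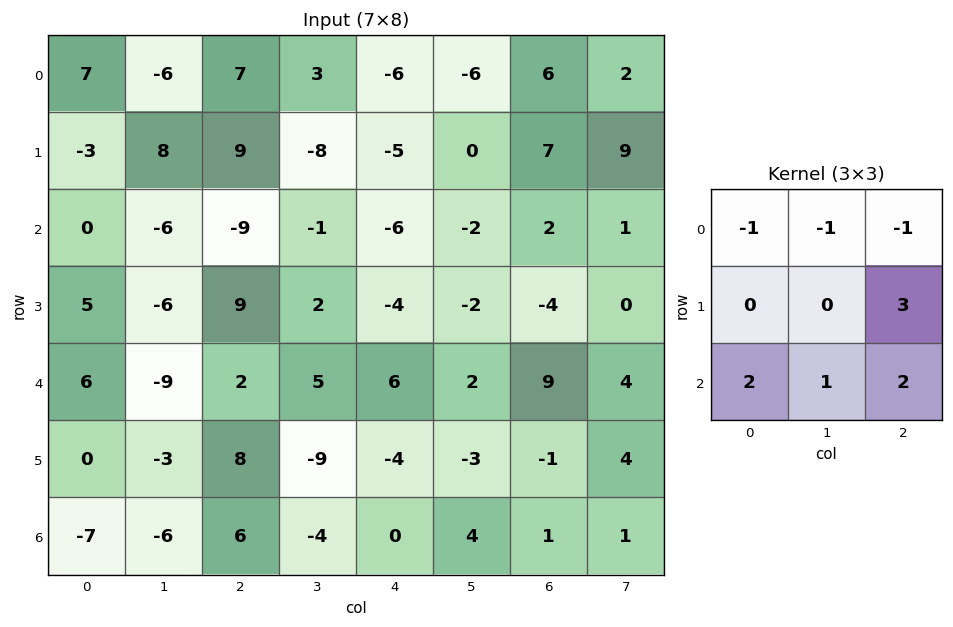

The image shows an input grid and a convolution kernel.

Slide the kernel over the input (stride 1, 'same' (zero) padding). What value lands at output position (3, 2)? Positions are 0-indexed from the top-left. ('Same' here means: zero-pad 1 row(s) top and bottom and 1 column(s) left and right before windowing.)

The receptive field on the zero-padded input at this output position is [-6 -9 -1 / -6 9 2 / -9 2 5]. Elementwise product with the kernel and sum: -6·-1 + -9·-1 + -1·-1 + 2·3 + -9·2 + 2·1 + 5·2.

16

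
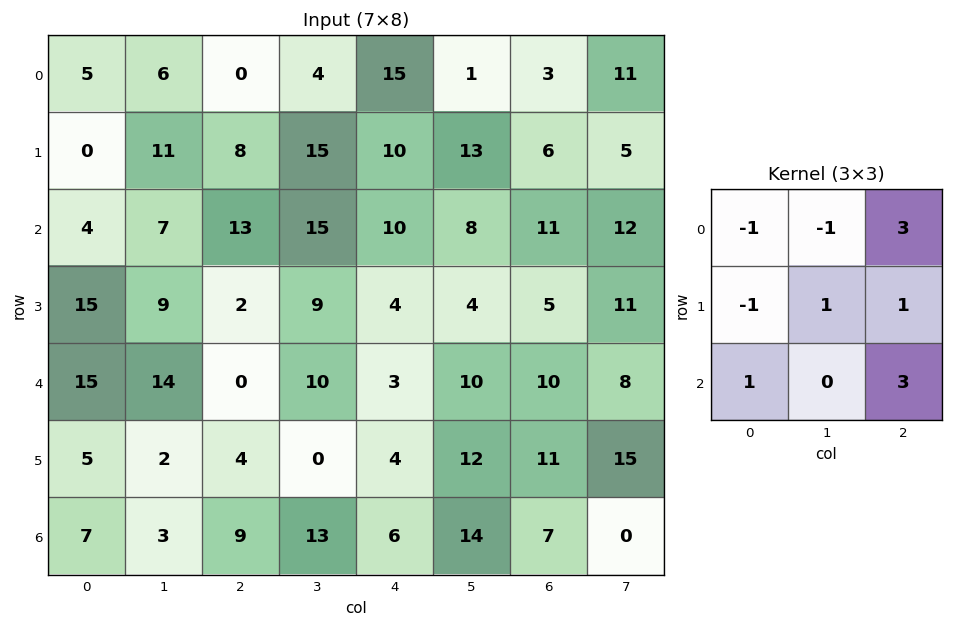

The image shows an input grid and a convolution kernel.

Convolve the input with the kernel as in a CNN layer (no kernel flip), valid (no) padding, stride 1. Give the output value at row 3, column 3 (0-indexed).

38

The receptive field on the input at this output position is [9 4 4 / 10 3 10 / 0 4 12]. Elementwise product with the kernel and sum: 9·-1 + 4·-1 + 4·3 + 10·-1 + 3·1 + 10·1 + 0·1 + 12·3.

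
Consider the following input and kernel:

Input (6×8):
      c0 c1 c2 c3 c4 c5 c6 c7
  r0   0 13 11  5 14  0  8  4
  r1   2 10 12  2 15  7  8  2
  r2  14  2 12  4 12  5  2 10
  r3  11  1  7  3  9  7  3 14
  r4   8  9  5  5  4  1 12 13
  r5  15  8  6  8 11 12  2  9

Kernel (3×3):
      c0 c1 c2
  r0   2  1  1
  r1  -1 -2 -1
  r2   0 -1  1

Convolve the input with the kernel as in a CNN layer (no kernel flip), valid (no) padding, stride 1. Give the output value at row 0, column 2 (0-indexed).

The receptive field on the input at this output position is [11 5 14 / 12 2 15 / 12 4 12]. Elementwise product with the kernel and sum: 11·2 + 5·1 + 14·1 + 12·-1 + 2·-2 + 15·-1 + 4·-1 + 12·1.

18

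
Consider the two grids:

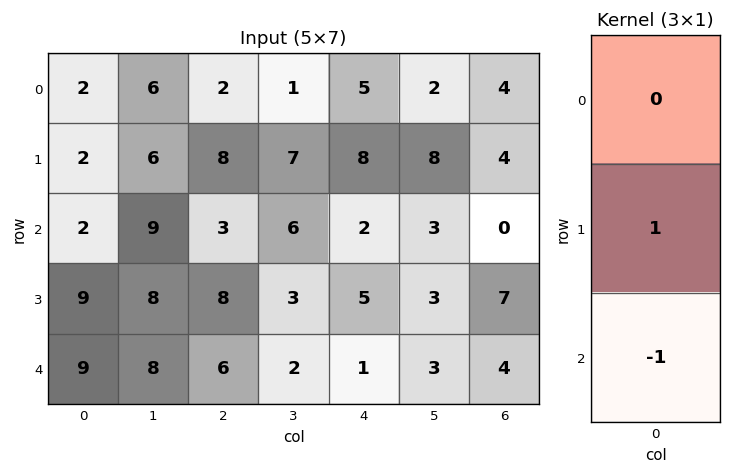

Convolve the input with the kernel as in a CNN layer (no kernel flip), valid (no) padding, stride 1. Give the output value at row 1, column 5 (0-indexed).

The receptive field on the input at this output position is [8 / 3 / 3]. Elementwise product with the kernel and sum: 3·1 + 3·-1.

0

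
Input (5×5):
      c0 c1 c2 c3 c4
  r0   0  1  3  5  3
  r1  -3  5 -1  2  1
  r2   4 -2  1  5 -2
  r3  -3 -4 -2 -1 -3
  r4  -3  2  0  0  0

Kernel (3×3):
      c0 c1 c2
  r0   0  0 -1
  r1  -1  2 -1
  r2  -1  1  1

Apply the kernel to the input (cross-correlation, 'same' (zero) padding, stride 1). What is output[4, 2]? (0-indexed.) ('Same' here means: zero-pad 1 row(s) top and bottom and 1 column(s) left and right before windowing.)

-1

The receptive field on the zero-padded input at this output position is [-4 -2 -1 / 2 0 0 / 0 0 0]. Elementwise product with the kernel and sum: -1·-1 + 2·-1 + 0·2 + 0·-1 + 0·-1 + 0·1 + 0·1.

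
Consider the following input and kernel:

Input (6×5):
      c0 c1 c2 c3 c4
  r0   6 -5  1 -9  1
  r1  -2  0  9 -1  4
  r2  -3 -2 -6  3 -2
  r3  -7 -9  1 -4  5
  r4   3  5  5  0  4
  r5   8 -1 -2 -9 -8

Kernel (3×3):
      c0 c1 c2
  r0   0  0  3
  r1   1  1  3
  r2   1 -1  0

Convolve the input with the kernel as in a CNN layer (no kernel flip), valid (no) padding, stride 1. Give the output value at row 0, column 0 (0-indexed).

The receptive field on the input at this output position is [6 -5 1 / -2 0 9 / -3 -2 -6]. Elementwise product with the kernel and sum: 1·3 + -2·1 + 0·1 + 9·3 + -3·1 + -2·-1.

27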